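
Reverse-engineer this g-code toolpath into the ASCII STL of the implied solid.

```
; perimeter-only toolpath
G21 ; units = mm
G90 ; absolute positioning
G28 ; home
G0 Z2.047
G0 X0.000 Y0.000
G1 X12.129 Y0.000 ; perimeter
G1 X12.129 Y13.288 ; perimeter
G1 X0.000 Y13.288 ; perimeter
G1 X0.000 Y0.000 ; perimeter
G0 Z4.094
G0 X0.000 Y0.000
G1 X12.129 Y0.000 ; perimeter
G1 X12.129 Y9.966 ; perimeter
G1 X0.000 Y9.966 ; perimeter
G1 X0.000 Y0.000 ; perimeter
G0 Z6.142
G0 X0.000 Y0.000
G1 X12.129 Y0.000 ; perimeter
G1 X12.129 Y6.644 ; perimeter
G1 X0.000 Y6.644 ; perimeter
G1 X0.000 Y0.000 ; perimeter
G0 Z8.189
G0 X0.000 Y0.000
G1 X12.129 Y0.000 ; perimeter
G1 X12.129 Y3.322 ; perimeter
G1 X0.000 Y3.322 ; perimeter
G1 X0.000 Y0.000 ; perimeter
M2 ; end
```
solid part
  facet normal 0.0000 0.0000 -1.0000
    outer loop
      vertex 12.129 16.610 0.000
      vertex 12.129 0.000 0.000
      vertex 0.000 0.000 0.000
    endloop
  endfacet
  facet normal 0.0000 0.0000 -1.0000
    outer loop
      vertex 0.000 16.610 0.000
      vertex 12.129 16.610 0.000
      vertex 0.000 0.000 0.000
    endloop
  endfacet
  facet normal 0.0000 -1.0000 0.0000
    outer loop
      vertex 0.000 0.000 0.000
      vertex 12.129 0.000 0.000
      vertex 12.129 0.000 10.236
    endloop
  endfacet
  facet normal 0.0000 -1.0000 0.0000
    outer loop
      vertex 0.000 0.000 0.000
      vertex 12.129 0.000 10.236
      vertex 0.000 0.000 10.236
    endloop
  endfacet
  facet normal 0.0000 0.5246 0.8513
    outer loop
      vertex 0.000 0.000 10.236
      vertex 12.129 0.000 10.236
      vertex 12.129 16.610 0.000
    endloop
  endfacet
  facet normal 0.0000 0.5246 0.8513
    outer loop
      vertex 0.000 0.000 10.236
      vertex 12.129 16.610 0.000
      vertex 0.000 16.610 0.000
    endloop
  endfacet
  facet normal -1.0000 0.0000 0.0000
    outer loop
      vertex 0.000 0.000 10.236
      vertex 0.000 16.610 0.000
      vertex 0.000 0.000 0.000
    endloop
  endfacet
  facet normal 1.0000 0.0000 0.0000
    outer loop
      vertex 12.129 0.000 0.000
      vertex 12.129 16.610 0.000
      vertex 12.129 0.000 10.236
    endloop
  endfacet
endsolid part

The G0 Z moves step by Δz≈2.047 mm. The G1 loops shrink linearly with z, so the solid tapers from its base footprint up to z≈10.2. Closing with a flat bottom cap and the tapered top and triangulating gives 8 facets — a wedge (ramp): 12.1 × 16.6 mm base, rising to 10.2 mm along the y=0 edge and sloping linearly to z=0 at y=16.6.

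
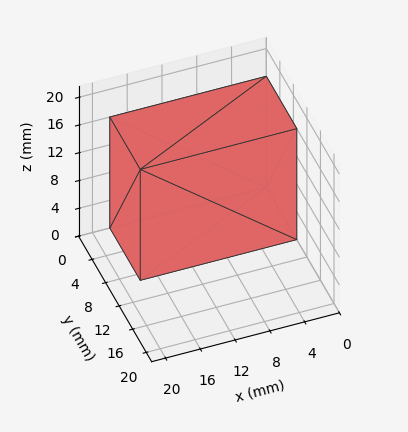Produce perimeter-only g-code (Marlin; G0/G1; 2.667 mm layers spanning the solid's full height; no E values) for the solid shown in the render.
Reading the render: the shape is a rectangular box, roughly 18 × 9 mm footprint and 16 mm tall (dimensions read to the nearest mm from the axis ticks). For the g-code, the solid's height is divided into equal slices at the stated Δz and each level perimeter traced with G1 moves after a G0 lift.

; perimeter-only toolpath
G21 ; units = mm
G90 ; absolute positioning
G28 ; home
; layer 1
G0 Z2.667
G0 X0.000 Y0.000
G1 X18.000 Y0.000
G1 X18.000 Y9.000
G1 X0.000 Y9.000
G1 X0.000 Y0.000
; layer 2
G0 Z5.333
G0 X0.000 Y0.000
G1 X18.000 Y0.000
G1 X18.000 Y9.000
G1 X0.000 Y9.000
G1 X0.000 Y0.000
; layer 3
G0 Z8.000
G0 X0.000 Y0.000
G1 X18.000 Y0.000
G1 X18.000 Y9.000
G1 X0.000 Y9.000
G1 X0.000 Y0.000
; layer 4
G0 Z10.667
G0 X0.000 Y0.000
G1 X18.000 Y0.000
G1 X18.000 Y9.000
G1 X0.000 Y9.000
G1 X0.000 Y0.000
; layer 5
G0 Z13.333
G0 X0.000 Y0.000
G1 X18.000 Y0.000
G1 X18.000 Y9.000
G1 X0.000 Y9.000
G1 X0.000 Y0.000
; layer 6
G0 Z16.000
G0 X0.000 Y0.000
G1 X18.000 Y0.000
G1 X18.000 Y9.000
G1 X0.000 Y9.000
G1 X0.000 Y0.000
M2 ; end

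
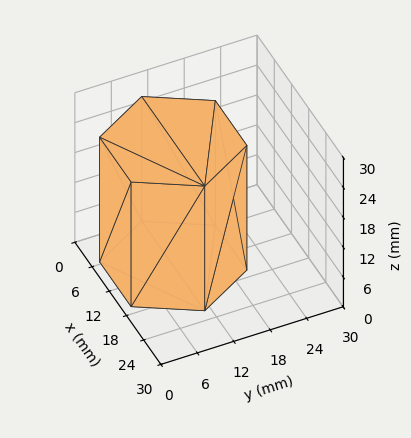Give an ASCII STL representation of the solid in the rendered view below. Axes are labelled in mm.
Reading the render: the shape is a regular 6-sided prism (a cylinder approximated with 6 flat sides), circumscribed radius ≈ 11 mm, height ≈ 25 mm (dimensions read to the nearest mm from the axis ticks). For the STL, each face is triangulated and given an outward normal.

solid part
  facet normal 0.0000 0.0000 -1.0000
    outer loop
      vertex 5.500 20.526 0.000
      vertex 16.500 20.526 0.000
      vertex 22.000 11.000 0.000
    endloop
  endfacet
  facet normal 0.0000 0.0000 -1.0000
    outer loop
      vertex 0.000 11.000 0.000
      vertex 5.500 20.526 0.000
      vertex 22.000 11.000 0.000
    endloop
  endfacet
  facet normal 0.0000 0.0000 -1.0000
    outer loop
      vertex 5.500 1.474 0.000
      vertex 0.000 11.000 0.000
      vertex 22.000 11.000 0.000
    endloop
  endfacet
  facet normal 0.0000 0.0000 -1.0000
    outer loop
      vertex 16.500 1.474 0.000
      vertex 5.500 1.474 0.000
      vertex 22.000 11.000 0.000
    endloop
  endfacet
  facet normal 0.0000 0.0000 1.0000
    outer loop
      vertex 22.000 11.000 25.000
      vertex 16.500 20.526 25.000
      vertex 5.500 20.526 25.000
    endloop
  endfacet
  facet normal 0.0000 0.0000 1.0000
    outer loop
      vertex 22.000 11.000 25.000
      vertex 5.500 20.526 25.000
      vertex 0.000 11.000 25.000
    endloop
  endfacet
  facet normal 0.0000 0.0000 1.0000
    outer loop
      vertex 22.000 11.000 25.000
      vertex 0.000 11.000 25.000
      vertex 5.500 1.474 25.000
    endloop
  endfacet
  facet normal 0.0000 0.0000 1.0000
    outer loop
      vertex 22.000 11.000 25.000
      vertex 5.500 1.474 25.000
      vertex 16.500 1.474 25.000
    endloop
  endfacet
  facet normal 0.8660 0.5000 0.0000
    outer loop
      vertex 22.000 11.000 0.000
      vertex 16.500 20.526 0.000
      vertex 16.500 20.526 25.000
    endloop
  endfacet
  facet normal 0.8660 0.5000 0.0000
    outer loop
      vertex 22.000 11.000 0.000
      vertex 16.500 20.526 25.000
      vertex 22.000 11.000 25.000
    endloop
  endfacet
  facet normal 0.0000 1.0000 0.0000
    outer loop
      vertex 16.500 20.526 0.000
      vertex 5.500 20.526 0.000
      vertex 5.500 20.526 25.000
    endloop
  endfacet
  facet normal 0.0000 1.0000 0.0000
    outer loop
      vertex 16.500 20.526 0.000
      vertex 5.500 20.526 25.000
      vertex 16.500 20.526 25.000
    endloop
  endfacet
  facet normal -0.8660 0.5000 0.0000
    outer loop
      vertex 5.500 20.526 0.000
      vertex 0.000 11.000 0.000
      vertex 0.000 11.000 25.000
    endloop
  endfacet
  facet normal -0.8660 0.5000 0.0000
    outer loop
      vertex 5.500 20.526 0.000
      vertex 0.000 11.000 25.000
      vertex 5.500 20.526 25.000
    endloop
  endfacet
  facet normal -0.8660 -0.5000 0.0000
    outer loop
      vertex 0.000 11.000 0.000
      vertex 5.500 1.474 0.000
      vertex 5.500 1.474 25.000
    endloop
  endfacet
  facet normal -0.8660 -0.5000 0.0000
    outer loop
      vertex 0.000 11.000 0.000
      vertex 5.500 1.474 25.000
      vertex 0.000 11.000 25.000
    endloop
  endfacet
  facet normal 0.0000 -1.0000 0.0000
    outer loop
      vertex 5.500 1.474 0.000
      vertex 16.500 1.474 0.000
      vertex 16.500 1.474 25.000
    endloop
  endfacet
  facet normal 0.0000 -1.0000 0.0000
    outer loop
      vertex 5.500 1.474 0.000
      vertex 16.500 1.474 25.000
      vertex 5.500 1.474 25.000
    endloop
  endfacet
  facet normal 0.8660 -0.5000 0.0000
    outer loop
      vertex 16.500 1.474 0.000
      vertex 22.000 11.000 0.000
      vertex 22.000 11.000 25.000
    endloop
  endfacet
  facet normal 0.8660 -0.5000 0.0000
    outer loop
      vertex 16.500 1.474 0.000
      vertex 22.000 11.000 25.000
      vertex 16.500 1.474 25.000
    endloop
  endfacet
endsolid part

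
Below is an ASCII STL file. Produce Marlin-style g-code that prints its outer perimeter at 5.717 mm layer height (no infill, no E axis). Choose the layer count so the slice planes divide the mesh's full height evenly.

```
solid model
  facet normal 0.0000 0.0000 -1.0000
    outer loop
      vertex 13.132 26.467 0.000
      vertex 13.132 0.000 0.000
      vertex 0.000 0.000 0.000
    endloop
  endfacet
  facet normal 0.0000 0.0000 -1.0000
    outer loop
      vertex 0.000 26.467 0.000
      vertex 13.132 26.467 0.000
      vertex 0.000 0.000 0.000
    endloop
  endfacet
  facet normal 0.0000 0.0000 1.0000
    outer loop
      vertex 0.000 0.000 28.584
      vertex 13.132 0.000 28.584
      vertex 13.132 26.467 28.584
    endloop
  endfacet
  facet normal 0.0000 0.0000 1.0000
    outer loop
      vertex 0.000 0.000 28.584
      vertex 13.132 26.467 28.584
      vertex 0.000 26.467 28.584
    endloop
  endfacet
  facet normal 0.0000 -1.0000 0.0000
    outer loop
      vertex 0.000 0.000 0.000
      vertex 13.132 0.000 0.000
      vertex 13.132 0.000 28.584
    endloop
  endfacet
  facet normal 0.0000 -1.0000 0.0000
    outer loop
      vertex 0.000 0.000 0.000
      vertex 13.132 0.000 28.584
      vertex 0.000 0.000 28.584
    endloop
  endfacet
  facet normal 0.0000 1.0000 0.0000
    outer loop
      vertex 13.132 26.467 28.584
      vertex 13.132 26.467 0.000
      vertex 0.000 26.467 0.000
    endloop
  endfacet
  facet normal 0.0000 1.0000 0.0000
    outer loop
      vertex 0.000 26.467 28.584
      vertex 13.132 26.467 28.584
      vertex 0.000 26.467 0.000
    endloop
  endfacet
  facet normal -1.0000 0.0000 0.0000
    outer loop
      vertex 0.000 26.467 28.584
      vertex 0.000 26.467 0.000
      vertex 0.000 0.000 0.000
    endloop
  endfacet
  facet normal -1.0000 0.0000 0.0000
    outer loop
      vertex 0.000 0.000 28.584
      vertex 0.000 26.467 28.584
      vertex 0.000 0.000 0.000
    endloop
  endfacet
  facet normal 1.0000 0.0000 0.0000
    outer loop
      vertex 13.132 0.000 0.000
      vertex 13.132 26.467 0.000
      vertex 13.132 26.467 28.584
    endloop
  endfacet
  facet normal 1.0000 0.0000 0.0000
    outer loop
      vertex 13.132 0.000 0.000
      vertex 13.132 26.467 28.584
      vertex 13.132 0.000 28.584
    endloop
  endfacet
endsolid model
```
; perimeter-only toolpath
G21 ; units = mm
G90 ; absolute positioning
G28 ; home
; layer 1
G0 Z5.717
G0 X0.000 Y0.000
G1 X13.132 Y0.000
G1 X13.132 Y26.467
G1 X0.000 Y26.467
G1 X0.000 Y0.000
; layer 2
G0 Z11.434
G0 X0.000 Y0.000
G1 X13.132 Y0.000
G1 X13.132 Y26.467
G1 X0.000 Y26.467
G1 X0.000 Y0.000
; layer 3
G0 Z17.150
G0 X0.000 Y0.000
G1 X13.132 Y0.000
G1 X13.132 Y26.467
G1 X0.000 Y26.467
G1 X0.000 Y0.000
; layer 4
G0 Z22.867
G0 X0.000 Y0.000
G1 X13.132 Y0.000
G1 X13.132 Y26.467
G1 X0.000 Y26.467
G1 X0.000 Y0.000
; layer 5
G0 Z28.584
G0 X0.000 Y0.000
G1 X13.132 Y0.000
G1 X13.132 Y26.467
G1 X0.000 Y26.467
G1 X0.000 Y0.000
M2 ; end

The solid is a rectangular box, roughly 13.1 × 26.5 mm footprint and 28.6 mm tall. Slicing at Δz = 5.717 mm — 5 equal slices spanning the solid's height, so layer i sits at z = i·h/5 — gives 5 non-empty perimeters. Each is a 4-segment closed polygon; G0 lifts to the layer z and rapids to the start vertex, then G1 traces the edges.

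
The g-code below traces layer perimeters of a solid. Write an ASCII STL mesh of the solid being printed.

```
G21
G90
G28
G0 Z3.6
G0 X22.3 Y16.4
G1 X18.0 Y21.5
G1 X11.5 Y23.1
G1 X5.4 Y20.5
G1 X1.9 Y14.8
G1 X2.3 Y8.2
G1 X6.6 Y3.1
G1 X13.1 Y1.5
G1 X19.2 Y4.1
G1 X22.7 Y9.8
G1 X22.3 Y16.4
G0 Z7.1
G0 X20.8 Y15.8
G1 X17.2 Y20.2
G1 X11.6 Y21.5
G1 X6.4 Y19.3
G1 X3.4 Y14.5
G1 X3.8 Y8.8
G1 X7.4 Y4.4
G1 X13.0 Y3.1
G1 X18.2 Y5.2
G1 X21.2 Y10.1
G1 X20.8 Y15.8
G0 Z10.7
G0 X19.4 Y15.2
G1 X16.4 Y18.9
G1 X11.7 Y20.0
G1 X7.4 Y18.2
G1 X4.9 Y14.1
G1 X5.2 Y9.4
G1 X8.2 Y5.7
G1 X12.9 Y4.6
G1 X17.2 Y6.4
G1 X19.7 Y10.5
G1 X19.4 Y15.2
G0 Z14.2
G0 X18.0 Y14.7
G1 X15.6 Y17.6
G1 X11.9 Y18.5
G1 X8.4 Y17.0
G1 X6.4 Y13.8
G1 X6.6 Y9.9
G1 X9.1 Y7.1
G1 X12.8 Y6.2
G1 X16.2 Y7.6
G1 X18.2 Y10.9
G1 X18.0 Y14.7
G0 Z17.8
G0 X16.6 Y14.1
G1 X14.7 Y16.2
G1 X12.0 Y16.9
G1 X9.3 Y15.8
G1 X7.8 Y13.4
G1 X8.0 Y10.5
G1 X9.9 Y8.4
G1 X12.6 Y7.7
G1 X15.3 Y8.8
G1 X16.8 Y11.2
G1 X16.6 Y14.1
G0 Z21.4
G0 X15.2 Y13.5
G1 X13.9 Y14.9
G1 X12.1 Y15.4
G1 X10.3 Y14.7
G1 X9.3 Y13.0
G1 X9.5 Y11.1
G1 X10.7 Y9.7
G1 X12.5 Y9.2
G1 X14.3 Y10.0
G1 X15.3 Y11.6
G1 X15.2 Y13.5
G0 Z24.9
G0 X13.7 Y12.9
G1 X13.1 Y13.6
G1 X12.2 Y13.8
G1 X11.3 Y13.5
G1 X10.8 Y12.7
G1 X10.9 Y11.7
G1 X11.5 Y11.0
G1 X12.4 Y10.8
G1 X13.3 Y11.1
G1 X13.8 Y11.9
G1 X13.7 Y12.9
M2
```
solid part
  facet normal 0.0000 0.0000 -1.0000
    outer loop
      vertex 11.4 24.6 0.0
      vertex 18.8 22.8 0.0
      vertex 23.7 17.0 0.0
    endloop
  endfacet
  facet normal 0.0000 0.0000 -1.0000
    outer loop
      vertex 4.4 21.7 0.0
      vertex 11.4 24.6 0.0
      vertex 23.7 17.0 0.0
    endloop
  endfacet
  facet normal 0.0000 0.0000 -1.0000
    outer loop
      vertex 0.4 15.2 0.0
      vertex 4.4 21.7 0.0
      vertex 23.7 17.0 0.0
    endloop
  endfacet
  facet normal 0.0000 0.0000 -1.0000
    outer loop
      vertex 0.9 7.6 0.0
      vertex 0.4 15.2 0.0
      vertex 23.7 17.0 0.0
    endloop
  endfacet
  facet normal 0.0000 0.0000 -1.0000
    outer loop
      vertex 5.8 1.8 0.0
      vertex 0.9 7.6 0.0
      vertex 23.7 17.0 0.0
    endloop
  endfacet
  facet normal 0.0000 0.0000 -1.0000
    outer loop
      vertex 13.2 0.0 0.0
      vertex 5.8 1.8 0.0
      vertex 23.7 17.0 0.0
    endloop
  endfacet
  facet normal 0.0000 0.0000 -1.0000
    outer loop
      vertex 20.2 2.9 0.0
      vertex 13.2 0.0 0.0
      vertex 23.7 17.0 0.0
    endloop
  endfacet
  facet normal 0.0000 0.0000 -1.0000
    outer loop
      vertex 24.2 9.4 0.0
      vertex 20.2 2.9 0.0
      vertex 23.7 17.0 0.0
    endloop
  endfacet
  facet normal 0.7063 0.5967 0.3809
    outer loop
      vertex 23.7 17.0 0.0
      vertex 18.8 22.8 0.0
      vertex 12.3 12.3 28.5
    endloop
  endfacet
  facet normal 0.2185 0.8984 0.3808
    outer loop
      vertex 18.8 22.8 0.0
      vertex 11.4 24.6 0.0
      vertex 12.3 12.3 28.5
    endloop
  endfacet
  facet normal -0.3540 0.8546 0.3800
    outer loop
      vertex 11.4 24.6 0.0
      vertex 4.4 21.7 0.0
      vertex 12.3 12.3 28.5
    endloop
  endfacet
  facet normal -0.7883 0.4851 0.3785
    outer loop
      vertex 4.4 21.7 0.0
      vertex 0.4 15.2 0.0
      vertex 12.3 12.3 28.5
    endloop
  endfacet
  facet normal -0.9233 -0.0607 0.3793
    outer loop
      vertex 0.4 15.2 0.0
      vertex 0.9 7.6 0.0
      vertex 12.3 12.3 28.5
    endloop
  endfacet
  facet normal -0.7063 -0.5967 0.3809
    outer loop
      vertex 0.9 7.6 0.0
      vertex 5.8 1.8 0.0
      vertex 12.3 12.3 28.5
    endloop
  endfacet
  facet normal -0.2185 -0.8984 0.3808
    outer loop
      vertex 5.8 1.8 0.0
      vertex 13.2 0.0 0.0
      vertex 12.3 12.3 28.5
    endloop
  endfacet
  facet normal 0.3540 -0.8546 0.3800
    outer loop
      vertex 13.2 0.0 0.0
      vertex 20.2 2.9 0.0
      vertex 12.3 12.3 28.5
    endloop
  endfacet
  facet normal 0.7883 -0.4851 0.3785
    outer loop
      vertex 20.2 2.9 0.0
      vertex 24.2 9.4 0.0
      vertex 12.3 12.3 28.5
    endloop
  endfacet
  facet normal 0.9233 0.0607 0.3793
    outer loop
      vertex 24.2 9.4 0.0
      vertex 23.7 17.0 0.0
      vertex 12.3 12.3 28.5
    endloop
  endfacet
endsolid part

The G0 Z moves step by Δz≈3.6 mm. The G1 loops shrink linearly with z, so the solid tapers from its base footprint up to z≈28.5. Closing with a flat bottom cap and the tapered top and triangulating gives 18 facets — a regular 10-sided pyramid, base circumscribed radius ≈ 12.3 mm, apex at z ≈ 28.5 mm.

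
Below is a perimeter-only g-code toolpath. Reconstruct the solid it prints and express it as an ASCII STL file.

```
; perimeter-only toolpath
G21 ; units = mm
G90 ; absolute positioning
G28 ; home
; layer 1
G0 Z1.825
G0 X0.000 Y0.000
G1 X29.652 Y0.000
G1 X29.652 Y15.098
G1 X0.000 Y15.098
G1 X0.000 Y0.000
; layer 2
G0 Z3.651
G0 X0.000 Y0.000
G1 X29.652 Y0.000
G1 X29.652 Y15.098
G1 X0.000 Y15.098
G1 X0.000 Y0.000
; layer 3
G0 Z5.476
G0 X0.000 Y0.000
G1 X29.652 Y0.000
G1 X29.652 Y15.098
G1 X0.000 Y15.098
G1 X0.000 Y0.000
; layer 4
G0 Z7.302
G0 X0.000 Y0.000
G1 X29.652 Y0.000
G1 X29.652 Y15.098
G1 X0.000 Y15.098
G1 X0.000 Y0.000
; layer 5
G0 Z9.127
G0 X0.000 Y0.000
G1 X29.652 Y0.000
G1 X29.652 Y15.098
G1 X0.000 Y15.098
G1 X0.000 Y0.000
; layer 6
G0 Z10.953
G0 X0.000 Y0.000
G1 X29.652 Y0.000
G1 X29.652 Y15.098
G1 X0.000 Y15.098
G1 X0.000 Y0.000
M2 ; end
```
solid part
  facet normal 0.0000 0.0000 -1.0000
    outer loop
      vertex 29.652 15.098 0.000
      vertex 29.652 0.000 0.000
      vertex 0.000 0.000 0.000
    endloop
  endfacet
  facet normal 0.0000 0.0000 -1.0000
    outer loop
      vertex 0.000 15.098 0.000
      vertex 29.652 15.098 0.000
      vertex 0.000 0.000 0.000
    endloop
  endfacet
  facet normal 0.0000 0.0000 1.0000
    outer loop
      vertex 0.000 0.000 10.953
      vertex 29.652 0.000 10.953
      vertex 29.652 15.098 10.953
    endloop
  endfacet
  facet normal 0.0000 0.0000 1.0000
    outer loop
      vertex 0.000 0.000 10.953
      vertex 29.652 15.098 10.953
      vertex 0.000 15.098 10.953
    endloop
  endfacet
  facet normal 0.0000 -1.0000 0.0000
    outer loop
      vertex 0.000 0.000 0.000
      vertex 29.652 0.000 0.000
      vertex 29.652 0.000 10.953
    endloop
  endfacet
  facet normal 0.0000 -1.0000 0.0000
    outer loop
      vertex 0.000 0.000 0.000
      vertex 29.652 0.000 10.953
      vertex 0.000 0.000 10.953
    endloop
  endfacet
  facet normal 0.0000 1.0000 0.0000
    outer loop
      vertex 29.652 15.098 10.953
      vertex 29.652 15.098 0.000
      vertex 0.000 15.098 0.000
    endloop
  endfacet
  facet normal 0.0000 1.0000 0.0000
    outer loop
      vertex 0.000 15.098 10.953
      vertex 29.652 15.098 10.953
      vertex 0.000 15.098 0.000
    endloop
  endfacet
  facet normal -1.0000 0.0000 0.0000
    outer loop
      vertex 0.000 15.098 10.953
      vertex 0.000 15.098 0.000
      vertex 0.000 0.000 0.000
    endloop
  endfacet
  facet normal -1.0000 0.0000 0.0000
    outer loop
      vertex 0.000 0.000 10.953
      vertex 0.000 15.098 10.953
      vertex 0.000 0.000 0.000
    endloop
  endfacet
  facet normal 1.0000 0.0000 0.0000
    outer loop
      vertex 29.652 0.000 0.000
      vertex 29.652 15.098 0.000
      vertex 29.652 15.098 10.953
    endloop
  endfacet
  facet normal 1.0000 0.0000 0.0000
    outer loop
      vertex 29.652 0.000 0.000
      vertex 29.652 15.098 10.953
      vertex 29.652 0.000 10.953
    endloop
  endfacet
endsolid part

The G0 Z moves step by Δz≈1.825 mm. Every layer's G1 loop is the same polygon, so the solid is a straight extrusion of it from z=0 to z≈11. Closing with flat bottom and top caps and triangulating gives 12 facets — a rectangular box, roughly 29.7 × 15.1 mm footprint and 11 mm tall.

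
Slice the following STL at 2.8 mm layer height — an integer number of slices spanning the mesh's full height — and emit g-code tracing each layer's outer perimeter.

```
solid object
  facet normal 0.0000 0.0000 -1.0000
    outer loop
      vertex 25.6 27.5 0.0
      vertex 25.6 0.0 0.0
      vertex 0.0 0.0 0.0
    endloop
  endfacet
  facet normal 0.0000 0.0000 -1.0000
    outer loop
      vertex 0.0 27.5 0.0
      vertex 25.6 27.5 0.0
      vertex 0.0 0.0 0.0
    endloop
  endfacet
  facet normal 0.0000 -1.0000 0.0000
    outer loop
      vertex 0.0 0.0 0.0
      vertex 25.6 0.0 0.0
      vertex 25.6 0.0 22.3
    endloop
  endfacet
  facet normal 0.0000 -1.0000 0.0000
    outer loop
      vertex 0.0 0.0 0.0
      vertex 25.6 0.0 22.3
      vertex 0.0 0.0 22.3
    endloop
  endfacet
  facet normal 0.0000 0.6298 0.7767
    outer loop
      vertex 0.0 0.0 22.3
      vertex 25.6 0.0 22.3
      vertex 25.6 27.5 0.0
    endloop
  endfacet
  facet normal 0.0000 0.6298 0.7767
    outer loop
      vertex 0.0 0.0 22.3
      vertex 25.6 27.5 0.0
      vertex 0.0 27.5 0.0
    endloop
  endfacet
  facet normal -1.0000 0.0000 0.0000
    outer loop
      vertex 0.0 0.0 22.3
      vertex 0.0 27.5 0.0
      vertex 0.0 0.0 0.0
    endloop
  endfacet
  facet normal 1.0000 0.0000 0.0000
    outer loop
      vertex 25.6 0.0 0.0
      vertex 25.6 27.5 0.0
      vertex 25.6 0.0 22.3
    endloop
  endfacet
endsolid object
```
; perimeter-only toolpath
G21 ; units = mm
G90 ; absolute positioning
G28 ; home
; layer 1
G0 Z2.8
G0 X0.0 Y0.0
G1 X25.6 Y0.0
G1 X25.6 Y24.1
G1 X0.0 Y24.1
G1 X0.0 Y0.0
; layer 2
G0 Z5.6
G0 X0.0 Y0.0
G1 X25.6 Y0.0
G1 X25.6 Y20.6
G1 X0.0 Y20.6
G1 X0.0 Y0.0
; layer 3
G0 Z8.4
G0 X0.0 Y0.0
G1 X25.6 Y0.0
G1 X25.6 Y17.2
G1 X0.0 Y17.2
G1 X0.0 Y0.0
; layer 4
G0 Z11.2
G0 X0.0 Y0.0
G1 X25.6 Y0.0
G1 X25.6 Y13.8
G1 X0.0 Y13.8
G1 X0.0 Y0.0
; layer 5
G0 Z13.9
G0 X0.0 Y0.0
G1 X25.6 Y0.0
G1 X25.6 Y10.3
G1 X0.0 Y10.3
G1 X0.0 Y0.0
; layer 6
G0 Z16.7
G0 X0.0 Y0.0
G1 X25.6 Y0.0
G1 X25.6 Y6.9
G1 X0.0 Y6.9
G1 X0.0 Y0.0
; layer 7
G0 Z19.5
G0 X0.0 Y0.0
G1 X25.6 Y0.0
G1 X25.6 Y3.4
G1 X0.0 Y3.4
G1 X0.0 Y0.0
M2 ; end

The solid is a wedge (ramp): 25.6 × 27.5 mm base, rising to 22.3 mm along the y=0 edge and sloping linearly to z=0 at y=27.5. Slicing at Δz = 2.8 mm — 8 equal slices spanning the solid's height, so layer i sits at z = i·h/8 — gives 7 non-empty perimeters. Each is a 4-segment closed polygon; G0 lifts to the layer z and rapids to the start vertex, then G1 traces the edges. The cross-section shrinks linearly with z (the slice at the apex is degenerate and omitted).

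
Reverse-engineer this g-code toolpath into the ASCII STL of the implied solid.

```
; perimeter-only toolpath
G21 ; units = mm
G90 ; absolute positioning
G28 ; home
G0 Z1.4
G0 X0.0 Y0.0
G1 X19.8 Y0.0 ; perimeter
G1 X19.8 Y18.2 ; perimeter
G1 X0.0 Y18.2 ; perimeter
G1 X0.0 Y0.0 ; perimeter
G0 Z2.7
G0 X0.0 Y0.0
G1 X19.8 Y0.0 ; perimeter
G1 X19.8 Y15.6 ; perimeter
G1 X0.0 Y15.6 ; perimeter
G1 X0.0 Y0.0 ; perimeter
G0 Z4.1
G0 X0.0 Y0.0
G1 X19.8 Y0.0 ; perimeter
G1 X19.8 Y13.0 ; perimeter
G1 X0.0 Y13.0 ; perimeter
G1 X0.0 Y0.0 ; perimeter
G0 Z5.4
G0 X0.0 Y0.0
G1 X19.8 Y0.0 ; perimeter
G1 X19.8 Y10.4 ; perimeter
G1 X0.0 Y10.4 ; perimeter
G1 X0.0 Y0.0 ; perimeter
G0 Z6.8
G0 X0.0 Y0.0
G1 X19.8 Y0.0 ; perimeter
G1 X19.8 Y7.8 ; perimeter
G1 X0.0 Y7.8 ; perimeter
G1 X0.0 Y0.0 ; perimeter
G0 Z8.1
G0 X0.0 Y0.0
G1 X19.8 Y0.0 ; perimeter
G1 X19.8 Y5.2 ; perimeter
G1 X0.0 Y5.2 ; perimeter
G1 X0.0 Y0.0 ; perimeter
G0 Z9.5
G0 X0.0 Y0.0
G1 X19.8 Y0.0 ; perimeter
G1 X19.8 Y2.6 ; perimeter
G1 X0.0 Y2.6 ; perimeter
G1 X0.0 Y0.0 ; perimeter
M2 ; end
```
solid part
  facet normal 0.0000 0.0000 -1.0000
    outer loop
      vertex 19.8 20.8 0.0
      vertex 19.8 0.0 0.0
      vertex 0.0 0.0 0.0
    endloop
  endfacet
  facet normal 0.0000 0.0000 -1.0000
    outer loop
      vertex 0.0 20.8 0.0
      vertex 19.8 20.8 0.0
      vertex 0.0 0.0 0.0
    endloop
  endfacet
  facet normal 0.0000 -1.0000 0.0000
    outer loop
      vertex 0.0 0.0 0.0
      vertex 19.8 0.0 0.0
      vertex 19.8 0.0 10.8
    endloop
  endfacet
  facet normal 0.0000 -1.0000 0.0000
    outer loop
      vertex 0.0 0.0 0.0
      vertex 19.8 0.0 10.8
      vertex 0.0 0.0 10.8
    endloop
  endfacet
  facet normal 0.0000 0.4608 0.8875
    outer loop
      vertex 0.0 0.0 10.8
      vertex 19.8 0.0 10.8
      vertex 19.8 20.8 0.0
    endloop
  endfacet
  facet normal 0.0000 0.4608 0.8875
    outer loop
      vertex 0.0 0.0 10.8
      vertex 19.8 20.8 0.0
      vertex 0.0 20.8 0.0
    endloop
  endfacet
  facet normal -1.0000 0.0000 0.0000
    outer loop
      vertex 0.0 0.0 10.8
      vertex 0.0 20.8 0.0
      vertex 0.0 0.0 0.0
    endloop
  endfacet
  facet normal 1.0000 0.0000 0.0000
    outer loop
      vertex 19.8 0.0 0.0
      vertex 19.8 20.8 0.0
      vertex 19.8 0.0 10.8
    endloop
  endfacet
endsolid part

The G0 Z moves step by Δz≈1.4 mm. The G1 loops shrink linearly with z, so the solid tapers from its base footprint up to z≈10.8. Closing with a flat bottom cap and the tapered top and triangulating gives 8 facets — a wedge (ramp): 19.8 × 20.8 mm base, rising to 10.8 mm along the y=0 edge and sloping linearly to z=0 at y=20.8.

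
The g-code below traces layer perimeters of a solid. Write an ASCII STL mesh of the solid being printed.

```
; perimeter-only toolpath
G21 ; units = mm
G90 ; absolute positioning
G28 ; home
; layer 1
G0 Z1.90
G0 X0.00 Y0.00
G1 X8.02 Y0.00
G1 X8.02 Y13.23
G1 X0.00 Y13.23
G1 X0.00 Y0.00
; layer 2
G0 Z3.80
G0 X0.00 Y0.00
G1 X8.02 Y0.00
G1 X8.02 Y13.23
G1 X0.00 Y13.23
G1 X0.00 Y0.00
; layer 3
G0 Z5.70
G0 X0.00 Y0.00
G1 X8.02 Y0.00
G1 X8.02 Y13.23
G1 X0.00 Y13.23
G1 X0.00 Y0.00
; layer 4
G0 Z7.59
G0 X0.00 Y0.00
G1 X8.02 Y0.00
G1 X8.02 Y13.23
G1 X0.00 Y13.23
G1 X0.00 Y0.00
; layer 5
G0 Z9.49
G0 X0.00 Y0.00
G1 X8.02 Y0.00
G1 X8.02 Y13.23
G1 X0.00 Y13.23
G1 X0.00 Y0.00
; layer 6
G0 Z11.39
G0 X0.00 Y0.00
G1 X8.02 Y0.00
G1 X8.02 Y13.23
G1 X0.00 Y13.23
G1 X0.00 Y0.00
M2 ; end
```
solid part
  facet normal 0.0000 0.0000 -1.0000
    outer loop
      vertex 8.02 13.23 0.00
      vertex 8.02 0.00 0.00
      vertex 0.00 0.00 0.00
    endloop
  endfacet
  facet normal 0.0000 0.0000 -1.0000
    outer loop
      vertex 0.00 13.23 0.00
      vertex 8.02 13.23 0.00
      vertex 0.00 0.00 0.00
    endloop
  endfacet
  facet normal 0.0000 0.0000 1.0000
    outer loop
      vertex 0.00 0.00 11.39
      vertex 8.02 0.00 11.39
      vertex 8.02 13.23 11.39
    endloop
  endfacet
  facet normal 0.0000 0.0000 1.0000
    outer loop
      vertex 0.00 0.00 11.39
      vertex 8.02 13.23 11.39
      vertex 0.00 13.23 11.39
    endloop
  endfacet
  facet normal 0.0000 -1.0000 0.0000
    outer loop
      vertex 0.00 0.00 0.00
      vertex 8.02 0.00 0.00
      vertex 8.02 0.00 11.39
    endloop
  endfacet
  facet normal 0.0000 -1.0000 0.0000
    outer loop
      vertex 0.00 0.00 0.00
      vertex 8.02 0.00 11.39
      vertex 0.00 0.00 11.39
    endloop
  endfacet
  facet normal 0.0000 1.0000 0.0000
    outer loop
      vertex 8.02 13.23 11.39
      vertex 8.02 13.23 0.00
      vertex 0.00 13.23 0.00
    endloop
  endfacet
  facet normal 0.0000 1.0000 0.0000
    outer loop
      vertex 0.00 13.23 11.39
      vertex 8.02 13.23 11.39
      vertex 0.00 13.23 0.00
    endloop
  endfacet
  facet normal -1.0000 0.0000 0.0000
    outer loop
      vertex 0.00 13.23 11.39
      vertex 0.00 13.23 0.00
      vertex 0.00 0.00 0.00
    endloop
  endfacet
  facet normal -1.0000 0.0000 0.0000
    outer loop
      vertex 0.00 0.00 11.39
      vertex 0.00 13.23 11.39
      vertex 0.00 0.00 0.00
    endloop
  endfacet
  facet normal 1.0000 0.0000 0.0000
    outer loop
      vertex 8.02 0.00 0.00
      vertex 8.02 13.23 0.00
      vertex 8.02 13.23 11.39
    endloop
  endfacet
  facet normal 1.0000 0.0000 0.0000
    outer loop
      vertex 8.02 0.00 0.00
      vertex 8.02 13.23 11.39
      vertex 8.02 0.00 11.39
    endloop
  endfacet
endsolid part

The G0 Z moves step by Δz≈1.90 mm. Every layer's G1 loop is the same polygon, so the solid is a straight extrusion of it from z=0 to z≈11.4. Closing with flat bottom and top caps and triangulating gives 12 facets — a rectangular box, roughly 8.02 × 13.2 mm footprint and 11.4 mm tall.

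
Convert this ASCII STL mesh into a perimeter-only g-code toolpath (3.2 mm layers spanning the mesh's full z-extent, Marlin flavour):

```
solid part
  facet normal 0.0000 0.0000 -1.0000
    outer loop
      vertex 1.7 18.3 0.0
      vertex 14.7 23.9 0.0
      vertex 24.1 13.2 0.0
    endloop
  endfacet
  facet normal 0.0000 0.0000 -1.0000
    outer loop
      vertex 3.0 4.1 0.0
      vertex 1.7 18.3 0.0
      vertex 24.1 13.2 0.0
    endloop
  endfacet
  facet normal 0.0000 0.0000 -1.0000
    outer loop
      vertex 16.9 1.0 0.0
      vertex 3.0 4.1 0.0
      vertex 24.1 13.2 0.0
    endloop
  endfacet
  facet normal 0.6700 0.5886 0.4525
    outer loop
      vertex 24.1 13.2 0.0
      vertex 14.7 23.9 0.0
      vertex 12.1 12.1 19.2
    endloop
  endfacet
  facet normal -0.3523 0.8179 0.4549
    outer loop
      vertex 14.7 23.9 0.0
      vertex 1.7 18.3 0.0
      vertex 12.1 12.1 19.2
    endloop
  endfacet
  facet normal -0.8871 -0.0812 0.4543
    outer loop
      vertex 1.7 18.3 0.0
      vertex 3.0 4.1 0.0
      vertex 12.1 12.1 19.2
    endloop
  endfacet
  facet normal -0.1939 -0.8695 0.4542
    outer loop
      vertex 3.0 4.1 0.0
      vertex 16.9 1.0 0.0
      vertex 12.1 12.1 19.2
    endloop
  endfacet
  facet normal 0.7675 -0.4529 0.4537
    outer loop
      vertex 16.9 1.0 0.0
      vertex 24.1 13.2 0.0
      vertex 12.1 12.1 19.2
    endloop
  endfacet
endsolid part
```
; perimeter-only toolpath
G21 ; units = mm
G90 ; absolute positioning
G28 ; home
; layer 1
G0 Z3.2
G0 X22.1 Y13.0
G1 X14.3 Y21.9
G1 X3.4 Y17.3
G1 X4.5 Y5.4
G1 X16.1 Y2.8
G1 X22.1 Y13.0
; layer 2
G0 Z6.4
G0 X20.1 Y12.8
G1 X13.8 Y20.0
G1 X5.2 Y16.2
G1 X6.0 Y6.8
G1 X15.3 Y4.7
G1 X20.1 Y12.8
; layer 3
G0 Z9.6
G0 X18.1 Y12.6
G1 X13.4 Y18.0
G1 X6.9 Y15.2
G1 X7.5 Y8.1
G1 X14.5 Y6.5
G1 X18.1 Y12.6
; layer 4
G0 Z12.8
G0 X16.1 Y12.5
G1 X13.0 Y16.0
G1 X8.6 Y14.2
G1 X9.1 Y9.4
G1 X13.7 Y8.4
G1 X16.1 Y12.5
; layer 5
G0 Z16.0
G0 X14.1 Y12.3
G1 X12.5 Y14.1
G1 X10.4 Y13.1
G1 X10.6 Y10.8
G1 X12.9 Y10.2
G1 X14.1 Y12.3
M2 ; end

The solid is a regular 5-sided pyramid, base circumscribed radius ≈ 12.1 mm, apex at z ≈ 19.2 mm. Slicing at Δz = 3.2 mm — 6 equal slices spanning the solid's height, so layer i sits at z = i·h/6 — gives 5 non-empty perimeters. Each is a 5-segment closed polygon; G0 lifts to the layer z and rapids to the start vertex, then G1 traces the edges. The cross-section shrinks linearly with z (the slice at the apex is degenerate and omitted).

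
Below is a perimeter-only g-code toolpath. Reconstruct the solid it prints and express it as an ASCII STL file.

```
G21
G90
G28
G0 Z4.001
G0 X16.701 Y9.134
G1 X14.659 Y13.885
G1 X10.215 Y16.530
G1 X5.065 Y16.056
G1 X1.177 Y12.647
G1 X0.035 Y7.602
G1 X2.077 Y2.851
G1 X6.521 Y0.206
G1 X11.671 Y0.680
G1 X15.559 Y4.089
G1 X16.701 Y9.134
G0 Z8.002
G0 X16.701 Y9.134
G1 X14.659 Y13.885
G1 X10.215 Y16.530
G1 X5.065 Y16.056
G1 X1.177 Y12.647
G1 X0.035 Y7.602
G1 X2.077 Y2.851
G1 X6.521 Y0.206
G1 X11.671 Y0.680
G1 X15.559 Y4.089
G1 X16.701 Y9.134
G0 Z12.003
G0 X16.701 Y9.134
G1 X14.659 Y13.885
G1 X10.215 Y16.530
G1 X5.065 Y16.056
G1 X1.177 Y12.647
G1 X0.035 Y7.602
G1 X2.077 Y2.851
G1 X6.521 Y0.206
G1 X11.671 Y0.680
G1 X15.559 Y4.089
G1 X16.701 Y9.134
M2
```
solid part
  facet normal 0.0000 0.0000 -1.0000
    outer loop
      vertex 10.215 16.530 0.000
      vertex 14.659 13.885 0.000
      vertex 16.701 9.134 0.000
    endloop
  endfacet
  facet normal 0.0000 0.0000 -1.0000
    outer loop
      vertex 5.065 16.056 0.000
      vertex 10.215 16.530 0.000
      vertex 16.701 9.134 0.000
    endloop
  endfacet
  facet normal 0.0000 0.0000 -1.0000
    outer loop
      vertex 1.177 12.647 0.000
      vertex 5.065 16.056 0.000
      vertex 16.701 9.134 0.000
    endloop
  endfacet
  facet normal 0.0000 0.0000 -1.0000
    outer loop
      vertex 0.035 7.602 0.000
      vertex 1.177 12.647 0.000
      vertex 16.701 9.134 0.000
    endloop
  endfacet
  facet normal 0.0000 0.0000 -1.0000
    outer loop
      vertex 2.077 2.851 0.000
      vertex 0.035 7.602 0.000
      vertex 16.701 9.134 0.000
    endloop
  endfacet
  facet normal 0.0000 0.0000 -1.0000
    outer loop
      vertex 6.521 0.206 0.000
      vertex 2.077 2.851 0.000
      vertex 16.701 9.134 0.000
    endloop
  endfacet
  facet normal 0.0000 0.0000 -1.0000
    outer loop
      vertex 11.671 0.680 0.000
      vertex 6.521 0.206 0.000
      vertex 16.701 9.134 0.000
    endloop
  endfacet
  facet normal 0.0000 0.0000 -1.0000
    outer loop
      vertex 15.559 4.089 0.000
      vertex 11.671 0.680 0.000
      vertex 16.701 9.134 0.000
    endloop
  endfacet
  facet normal 0.0000 0.0000 1.0000
    outer loop
      vertex 16.701 9.134 12.003
      vertex 14.659 13.885 12.003
      vertex 10.215 16.530 12.003
    endloop
  endfacet
  facet normal 0.0000 0.0000 1.0000
    outer loop
      vertex 16.701 9.134 12.003
      vertex 10.215 16.530 12.003
      vertex 5.065 16.056 12.003
    endloop
  endfacet
  facet normal 0.0000 0.0000 1.0000
    outer loop
      vertex 16.701 9.134 12.003
      vertex 5.065 16.056 12.003
      vertex 1.177 12.647 12.003
    endloop
  endfacet
  facet normal 0.0000 0.0000 1.0000
    outer loop
      vertex 16.701 9.134 12.003
      vertex 1.177 12.647 12.003
      vertex 0.035 7.602 12.003
    endloop
  endfacet
  facet normal 0.0000 0.0000 1.0000
    outer loop
      vertex 16.701 9.134 12.003
      vertex 0.035 7.602 12.003
      vertex 2.077 2.851 12.003
    endloop
  endfacet
  facet normal 0.0000 0.0000 1.0000
    outer loop
      vertex 16.701 9.134 12.003
      vertex 2.077 2.851 12.003
      vertex 6.521 0.206 12.003
    endloop
  endfacet
  facet normal 0.0000 0.0000 1.0000
    outer loop
      vertex 16.701 9.134 12.003
      vertex 6.521 0.206 12.003
      vertex 11.671 0.680 12.003
    endloop
  endfacet
  facet normal 0.0000 0.0000 1.0000
    outer loop
      vertex 16.701 9.134 12.003
      vertex 11.671 0.680 12.003
      vertex 15.559 4.089 12.003
    endloop
  endfacet
  facet normal 0.9187 0.3949 0.0000
    outer loop
      vertex 16.701 9.134 0.000
      vertex 14.659 13.885 0.000
      vertex 14.659 13.885 12.003
    endloop
  endfacet
  facet normal 0.9187 0.3949 0.0000
    outer loop
      vertex 16.701 9.134 0.000
      vertex 14.659 13.885 12.003
      vertex 16.701 9.134 12.003
    endloop
  endfacet
  facet normal 0.5114 0.8593 0.0000
    outer loop
      vertex 14.659 13.885 0.000
      vertex 10.215 16.530 0.000
      vertex 10.215 16.530 12.003
    endloop
  endfacet
  facet normal 0.5114 0.8593 0.0000
    outer loop
      vertex 14.659 13.885 0.000
      vertex 10.215 16.530 12.003
      vertex 14.659 13.885 12.003
    endloop
  endfacet
  facet normal -0.0917 0.9958 0.0000
    outer loop
      vertex 10.215 16.530 0.000
      vertex 5.065 16.056 0.000
      vertex 5.065 16.056 12.003
    endloop
  endfacet
  facet normal -0.0917 0.9958 0.0000
    outer loop
      vertex 10.215 16.530 0.000
      vertex 5.065 16.056 12.003
      vertex 10.215 16.530 12.003
    endloop
  endfacet
  facet normal -0.6593 0.7519 0.0000
    outer loop
      vertex 5.065 16.056 0.000
      vertex 1.177 12.647 0.000
      vertex 1.177 12.647 12.003
    endloop
  endfacet
  facet normal -0.6593 0.7519 0.0000
    outer loop
      vertex 5.065 16.056 0.000
      vertex 1.177 12.647 12.003
      vertex 5.065 16.056 12.003
    endloop
  endfacet
  facet normal -0.9753 0.2208 0.0000
    outer loop
      vertex 1.177 12.647 0.000
      vertex 0.035 7.602 0.000
      vertex 0.035 7.602 12.003
    endloop
  endfacet
  facet normal -0.9753 0.2208 0.0000
    outer loop
      vertex 1.177 12.647 0.000
      vertex 0.035 7.602 12.003
      vertex 1.177 12.647 12.003
    endloop
  endfacet
  facet normal -0.9187 -0.3949 0.0000
    outer loop
      vertex 0.035 7.602 0.000
      vertex 2.077 2.851 0.000
      vertex 2.077 2.851 12.003
    endloop
  endfacet
  facet normal -0.9187 -0.3949 0.0000
    outer loop
      vertex 0.035 7.602 0.000
      vertex 2.077 2.851 12.003
      vertex 0.035 7.602 12.003
    endloop
  endfacet
  facet normal -0.5114 -0.8593 0.0000
    outer loop
      vertex 2.077 2.851 0.000
      vertex 6.521 0.206 0.000
      vertex 6.521 0.206 12.003
    endloop
  endfacet
  facet normal -0.5114 -0.8593 0.0000
    outer loop
      vertex 2.077 2.851 0.000
      vertex 6.521 0.206 12.003
      vertex 2.077 2.851 12.003
    endloop
  endfacet
  facet normal 0.0917 -0.9958 0.0000
    outer loop
      vertex 6.521 0.206 0.000
      vertex 11.671 0.680 0.000
      vertex 11.671 0.680 12.003
    endloop
  endfacet
  facet normal 0.0917 -0.9958 0.0000
    outer loop
      vertex 6.521 0.206 0.000
      vertex 11.671 0.680 12.003
      vertex 6.521 0.206 12.003
    endloop
  endfacet
  facet normal 0.6593 -0.7519 0.0000
    outer loop
      vertex 11.671 0.680 0.000
      vertex 15.559 4.089 0.000
      vertex 15.559 4.089 12.003
    endloop
  endfacet
  facet normal 0.6593 -0.7519 0.0000
    outer loop
      vertex 11.671 0.680 0.000
      vertex 15.559 4.089 12.003
      vertex 11.671 0.680 12.003
    endloop
  endfacet
  facet normal 0.9753 -0.2208 0.0000
    outer loop
      vertex 15.559 4.089 0.000
      vertex 16.701 9.134 0.000
      vertex 16.701 9.134 12.003
    endloop
  endfacet
  facet normal 0.9753 -0.2208 0.0000
    outer loop
      vertex 15.559 4.089 0.000
      vertex 16.701 9.134 12.003
      vertex 15.559 4.089 12.003
    endloop
  endfacet
endsolid part

The G0 Z moves step by Δz≈4.001 mm. Every layer's G1 loop is the same polygon, so the solid is a straight extrusion of it from z=0 to z≈12. Closing with flat bottom and top caps and triangulating gives 36 facets — a regular 10-sided prism (a cylinder approximated with 10 flat sides), circumscribed radius ≈ 8.37 mm, height ≈ 12 mm.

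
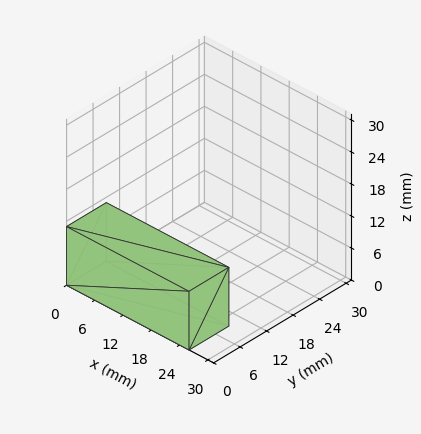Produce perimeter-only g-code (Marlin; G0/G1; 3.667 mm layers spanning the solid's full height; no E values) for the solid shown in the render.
Reading the render: the shape is a rectangular box, roughly 26 × 9 mm footprint and 11 mm tall (dimensions read to the nearest mm from the axis ticks). For the g-code, the solid's height is divided into equal slices at the stated Δz and each level perimeter traced with G1 moves after a G0 lift.

; perimeter-only toolpath
G21 ; units = mm
G90 ; absolute positioning
G28 ; home
; layer 1
G0 Z3.667
G0 X0.000 Y0.000
G1 X26.000 Y0.000
G1 X26.000 Y9.000
G1 X0.000 Y9.000
G1 X0.000 Y0.000
; layer 2
G0 Z7.333
G0 X0.000 Y0.000
G1 X26.000 Y0.000
G1 X26.000 Y9.000
G1 X0.000 Y9.000
G1 X0.000 Y0.000
; layer 3
G0 Z11.000
G0 X0.000 Y0.000
G1 X26.000 Y0.000
G1 X26.000 Y9.000
G1 X0.000 Y9.000
G1 X0.000 Y0.000
M2 ; end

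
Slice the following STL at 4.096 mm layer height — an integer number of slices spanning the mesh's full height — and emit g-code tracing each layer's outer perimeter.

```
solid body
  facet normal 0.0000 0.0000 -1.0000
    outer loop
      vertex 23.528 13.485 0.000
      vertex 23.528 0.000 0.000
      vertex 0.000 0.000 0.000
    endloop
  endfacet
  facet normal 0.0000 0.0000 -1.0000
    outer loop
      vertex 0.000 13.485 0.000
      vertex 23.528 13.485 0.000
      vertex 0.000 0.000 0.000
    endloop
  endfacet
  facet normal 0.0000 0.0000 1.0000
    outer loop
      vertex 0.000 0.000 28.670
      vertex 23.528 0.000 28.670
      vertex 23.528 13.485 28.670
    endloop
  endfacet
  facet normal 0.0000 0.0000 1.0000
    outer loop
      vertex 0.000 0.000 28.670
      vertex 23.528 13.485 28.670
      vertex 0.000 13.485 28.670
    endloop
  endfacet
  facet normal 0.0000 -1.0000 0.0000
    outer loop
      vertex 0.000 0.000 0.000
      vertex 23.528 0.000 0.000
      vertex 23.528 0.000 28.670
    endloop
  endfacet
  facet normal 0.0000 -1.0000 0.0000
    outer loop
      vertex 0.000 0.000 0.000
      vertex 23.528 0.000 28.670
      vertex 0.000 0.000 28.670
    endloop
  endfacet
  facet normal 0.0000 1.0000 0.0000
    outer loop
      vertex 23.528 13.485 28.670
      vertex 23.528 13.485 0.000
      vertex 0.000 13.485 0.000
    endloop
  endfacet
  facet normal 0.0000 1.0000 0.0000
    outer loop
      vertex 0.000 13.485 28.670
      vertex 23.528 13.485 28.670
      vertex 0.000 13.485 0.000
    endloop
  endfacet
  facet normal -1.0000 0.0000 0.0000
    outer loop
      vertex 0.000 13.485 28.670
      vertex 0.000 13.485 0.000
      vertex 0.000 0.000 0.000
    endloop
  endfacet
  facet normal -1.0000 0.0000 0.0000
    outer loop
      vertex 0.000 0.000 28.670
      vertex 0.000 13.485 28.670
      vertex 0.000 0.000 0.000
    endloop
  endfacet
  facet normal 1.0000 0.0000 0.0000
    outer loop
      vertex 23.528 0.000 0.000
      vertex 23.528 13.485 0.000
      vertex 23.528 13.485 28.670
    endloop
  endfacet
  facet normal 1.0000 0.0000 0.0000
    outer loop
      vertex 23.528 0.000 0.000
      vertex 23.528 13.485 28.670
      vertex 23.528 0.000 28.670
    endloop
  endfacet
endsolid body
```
; perimeter-only toolpath
G21 ; units = mm
G90 ; absolute positioning
G28 ; home
; layer 1
G0 Z4.096
G0 X0.000 Y0.000
G1 X23.528 Y0.000
G1 X23.528 Y13.485
G1 X0.000 Y13.485
G1 X0.000 Y0.000
; layer 2
G0 Z8.191
G0 X0.000 Y0.000
G1 X23.528 Y0.000
G1 X23.528 Y13.485
G1 X0.000 Y13.485
G1 X0.000 Y0.000
; layer 3
G0 Z12.287
G0 X0.000 Y0.000
G1 X23.528 Y0.000
G1 X23.528 Y13.485
G1 X0.000 Y13.485
G1 X0.000 Y0.000
; layer 4
G0 Z16.383
G0 X0.000 Y0.000
G1 X23.528 Y0.000
G1 X23.528 Y13.485
G1 X0.000 Y13.485
G1 X0.000 Y0.000
; layer 5
G0 Z20.479
G0 X0.000 Y0.000
G1 X23.528 Y0.000
G1 X23.528 Y13.485
G1 X0.000 Y13.485
G1 X0.000 Y0.000
; layer 6
G0 Z24.574
G0 X0.000 Y0.000
G1 X23.528 Y0.000
G1 X23.528 Y13.485
G1 X0.000 Y13.485
G1 X0.000 Y0.000
; layer 7
G0 Z28.670
G0 X0.000 Y0.000
G1 X23.528 Y0.000
G1 X23.528 Y13.485
G1 X0.000 Y13.485
G1 X0.000 Y0.000
M2 ; end

The solid is a rectangular box, roughly 23.5 × 13.5 mm footprint and 28.7 mm tall. Slicing at Δz = 4.096 mm — 7 equal slices spanning the solid's height, so layer i sits at z = i·h/7 — gives 7 non-empty perimeters. Each is a 4-segment closed polygon; G0 lifts to the layer z and rapids to the start vertex, then G1 traces the edges.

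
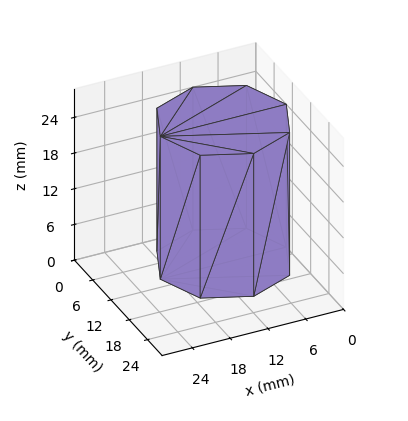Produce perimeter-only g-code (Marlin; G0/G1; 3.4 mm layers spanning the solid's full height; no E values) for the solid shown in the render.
Reading the render: the shape is a regular 8-sided prism (a cylinder approximated with 8 flat sides), circumscribed radius ≈ 10 mm, height ≈ 24 mm (dimensions read to the nearest mm from the axis ticks). For the g-code, the solid's height is divided into equal slices at the stated Δz and each level perimeter traced with G1 moves after a G0 lift.

; perimeter-only toolpath
G21 ; units = mm
G90 ; absolute positioning
G28 ; home
; layer 1
G0 Z3.4
G0 X20.0 Y10.0
G1 X17.1 Y17.1
G1 X10.0 Y20.0
G1 X2.9 Y17.1
G1 X0.0 Y10.0
G1 X2.9 Y2.9
G1 X10.0 Y0.0
G1 X17.1 Y2.9
G1 X20.0 Y10.0
; layer 2
G0 Z6.9
G0 X20.0 Y10.0
G1 X17.1 Y17.1
G1 X10.0 Y20.0
G1 X2.9 Y17.1
G1 X0.0 Y10.0
G1 X2.9 Y2.9
G1 X10.0 Y0.0
G1 X17.1 Y2.9
G1 X20.0 Y10.0
; layer 3
G0 Z10.3
G0 X20.0 Y10.0
G1 X17.1 Y17.1
G1 X10.0 Y20.0
G1 X2.9 Y17.1
G1 X0.0 Y10.0
G1 X2.9 Y2.9
G1 X10.0 Y0.0
G1 X17.1 Y2.9
G1 X20.0 Y10.0
; layer 4
G0 Z13.7
G0 X20.0 Y10.0
G1 X17.1 Y17.1
G1 X10.0 Y20.0
G1 X2.9 Y17.1
G1 X0.0 Y10.0
G1 X2.9 Y2.9
G1 X10.0 Y0.0
G1 X17.1 Y2.9
G1 X20.0 Y10.0
; layer 5
G0 Z17.1
G0 X20.0 Y10.0
G1 X17.1 Y17.1
G1 X10.0 Y20.0
G1 X2.9 Y17.1
G1 X0.0 Y10.0
G1 X2.9 Y2.9
G1 X10.0 Y0.0
G1 X17.1 Y2.9
G1 X20.0 Y10.0
; layer 6
G0 Z20.6
G0 X20.0 Y10.0
G1 X17.1 Y17.1
G1 X10.0 Y20.0
G1 X2.9 Y17.1
G1 X0.0 Y10.0
G1 X2.9 Y2.9
G1 X10.0 Y0.0
G1 X17.1 Y2.9
G1 X20.0 Y10.0
; layer 7
G0 Z24.0
G0 X20.0 Y10.0
G1 X17.1 Y17.1
G1 X10.0 Y20.0
G1 X2.9 Y17.1
G1 X0.0 Y10.0
G1 X2.9 Y2.9
G1 X10.0 Y0.0
G1 X17.1 Y2.9
G1 X20.0 Y10.0
M2 ; end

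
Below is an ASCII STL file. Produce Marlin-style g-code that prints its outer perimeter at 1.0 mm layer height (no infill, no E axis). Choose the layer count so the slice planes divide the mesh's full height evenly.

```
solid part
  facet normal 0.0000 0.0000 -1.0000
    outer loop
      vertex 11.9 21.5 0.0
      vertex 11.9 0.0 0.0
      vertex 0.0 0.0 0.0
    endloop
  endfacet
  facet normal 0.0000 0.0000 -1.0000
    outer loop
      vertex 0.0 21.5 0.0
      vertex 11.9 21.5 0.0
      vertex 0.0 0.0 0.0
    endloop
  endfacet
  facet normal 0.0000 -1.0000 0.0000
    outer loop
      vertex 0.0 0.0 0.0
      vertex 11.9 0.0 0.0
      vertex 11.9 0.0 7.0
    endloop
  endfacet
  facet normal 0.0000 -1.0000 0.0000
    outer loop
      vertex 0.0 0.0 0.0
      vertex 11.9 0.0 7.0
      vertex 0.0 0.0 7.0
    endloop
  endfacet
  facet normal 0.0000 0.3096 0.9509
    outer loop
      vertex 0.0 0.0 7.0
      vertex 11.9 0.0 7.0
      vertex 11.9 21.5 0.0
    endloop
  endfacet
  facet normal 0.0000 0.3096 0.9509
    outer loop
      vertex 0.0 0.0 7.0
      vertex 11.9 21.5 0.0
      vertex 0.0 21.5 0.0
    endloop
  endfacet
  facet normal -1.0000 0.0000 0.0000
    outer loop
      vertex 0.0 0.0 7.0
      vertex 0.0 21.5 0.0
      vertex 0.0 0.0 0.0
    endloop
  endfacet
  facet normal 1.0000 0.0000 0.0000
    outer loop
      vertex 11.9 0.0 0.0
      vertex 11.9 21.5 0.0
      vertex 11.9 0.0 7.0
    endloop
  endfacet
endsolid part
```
; perimeter-only toolpath
G21 ; units = mm
G90 ; absolute positioning
G28 ; home
; layer 1
G0 Z1.0
G0 X0.0 Y0.0
G1 X11.9 Y0.0
G1 X11.9 Y18.4
G1 X0.0 Y18.4
G1 X0.0 Y0.0
; layer 2
G0 Z2.0
G0 X0.0 Y0.0
G1 X11.9 Y0.0
G1 X11.9 Y15.4
G1 X0.0 Y15.4
G1 X0.0 Y0.0
; layer 3
G0 Z3.0
G0 X0.0 Y0.0
G1 X11.9 Y0.0
G1 X11.9 Y12.3
G1 X0.0 Y12.3
G1 X0.0 Y0.0
; layer 4
G0 Z4.0
G0 X0.0 Y0.0
G1 X11.9 Y0.0
G1 X11.9 Y9.2
G1 X0.0 Y9.2
G1 X0.0 Y0.0
; layer 5
G0 Z5.0
G0 X0.0 Y0.0
G1 X11.9 Y0.0
G1 X11.9 Y6.1
G1 X0.0 Y6.1
G1 X0.0 Y0.0
; layer 6
G0 Z6.0
G0 X0.0 Y0.0
G1 X11.9 Y0.0
G1 X11.9 Y3.1
G1 X0.0 Y3.1
G1 X0.0 Y0.0
M2 ; end

The solid is a wedge (ramp): 11.9 × 21.5 mm base, rising to 7 mm along the y=0 edge and sloping linearly to z=0 at y=21.5. Slicing at Δz = 1.0 mm — 7 equal slices spanning the solid's height, so layer i sits at z = i·h/7 — gives 6 non-empty perimeters. Each is a 4-segment closed polygon; G0 lifts to the layer z and rapids to the start vertex, then G1 traces the edges. The cross-section shrinks linearly with z (the slice at the apex is degenerate and omitted).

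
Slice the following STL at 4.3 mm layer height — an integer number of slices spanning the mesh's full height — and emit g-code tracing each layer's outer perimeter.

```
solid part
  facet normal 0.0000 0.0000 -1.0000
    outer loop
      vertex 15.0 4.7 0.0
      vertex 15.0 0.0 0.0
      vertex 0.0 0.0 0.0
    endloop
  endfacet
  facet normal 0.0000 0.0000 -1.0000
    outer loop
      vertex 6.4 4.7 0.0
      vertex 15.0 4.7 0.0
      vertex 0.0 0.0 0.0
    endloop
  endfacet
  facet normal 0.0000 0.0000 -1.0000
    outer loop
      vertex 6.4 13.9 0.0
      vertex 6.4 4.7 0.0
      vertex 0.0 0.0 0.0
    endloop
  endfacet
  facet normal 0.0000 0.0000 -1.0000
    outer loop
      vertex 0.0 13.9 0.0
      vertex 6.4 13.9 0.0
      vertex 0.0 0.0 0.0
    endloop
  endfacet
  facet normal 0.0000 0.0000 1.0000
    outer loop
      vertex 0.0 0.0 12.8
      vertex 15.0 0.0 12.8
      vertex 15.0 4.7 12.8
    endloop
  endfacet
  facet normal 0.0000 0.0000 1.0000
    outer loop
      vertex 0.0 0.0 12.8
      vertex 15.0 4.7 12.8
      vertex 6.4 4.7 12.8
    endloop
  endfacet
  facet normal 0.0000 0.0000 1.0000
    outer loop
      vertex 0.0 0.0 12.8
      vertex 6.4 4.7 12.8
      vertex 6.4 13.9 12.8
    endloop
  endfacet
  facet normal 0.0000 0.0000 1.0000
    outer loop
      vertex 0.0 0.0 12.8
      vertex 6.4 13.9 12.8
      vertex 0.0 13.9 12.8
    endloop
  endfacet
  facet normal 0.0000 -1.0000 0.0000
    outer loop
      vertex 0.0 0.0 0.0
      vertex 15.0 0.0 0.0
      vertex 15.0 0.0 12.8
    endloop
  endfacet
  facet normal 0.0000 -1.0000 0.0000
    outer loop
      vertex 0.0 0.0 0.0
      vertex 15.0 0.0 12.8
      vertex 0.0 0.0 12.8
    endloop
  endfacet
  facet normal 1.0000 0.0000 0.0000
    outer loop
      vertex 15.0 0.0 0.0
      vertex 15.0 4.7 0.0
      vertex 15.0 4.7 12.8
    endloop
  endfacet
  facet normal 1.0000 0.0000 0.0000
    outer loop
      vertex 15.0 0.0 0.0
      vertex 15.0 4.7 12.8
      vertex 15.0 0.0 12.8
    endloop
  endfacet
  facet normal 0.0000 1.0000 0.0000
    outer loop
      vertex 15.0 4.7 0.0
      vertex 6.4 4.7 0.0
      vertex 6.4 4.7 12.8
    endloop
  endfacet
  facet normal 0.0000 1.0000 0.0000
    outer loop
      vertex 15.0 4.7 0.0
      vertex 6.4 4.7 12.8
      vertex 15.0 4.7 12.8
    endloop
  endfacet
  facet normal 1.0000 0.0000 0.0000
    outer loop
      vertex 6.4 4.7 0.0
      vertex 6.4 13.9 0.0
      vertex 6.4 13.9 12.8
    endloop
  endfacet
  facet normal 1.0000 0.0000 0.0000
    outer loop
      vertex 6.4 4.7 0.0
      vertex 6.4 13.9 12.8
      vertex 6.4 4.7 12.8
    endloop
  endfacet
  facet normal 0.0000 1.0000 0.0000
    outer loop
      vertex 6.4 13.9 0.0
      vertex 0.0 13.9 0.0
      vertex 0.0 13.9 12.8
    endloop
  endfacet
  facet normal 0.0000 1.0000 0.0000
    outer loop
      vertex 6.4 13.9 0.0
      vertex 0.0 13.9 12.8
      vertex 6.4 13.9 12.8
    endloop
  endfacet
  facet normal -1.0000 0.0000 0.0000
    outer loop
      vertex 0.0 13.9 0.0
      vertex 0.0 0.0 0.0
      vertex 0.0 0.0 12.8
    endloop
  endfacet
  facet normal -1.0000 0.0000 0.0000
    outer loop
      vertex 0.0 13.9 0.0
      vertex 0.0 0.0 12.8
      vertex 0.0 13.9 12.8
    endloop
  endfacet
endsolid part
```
; perimeter-only toolpath
G21 ; units = mm
G90 ; absolute positioning
G28 ; home
; layer 1
G0 Z4.3
G0 X0.0 Y0.0
G1 X15.0 Y0.0
G1 X15.0 Y4.7
G1 X6.4 Y4.7
G1 X6.4 Y13.9
G1 X0.0 Y13.9
G1 X0.0 Y0.0
; layer 2
G0 Z8.5
G0 X0.0 Y0.0
G1 X15.0 Y0.0
G1 X15.0 Y4.7
G1 X6.4 Y4.7
G1 X6.4 Y13.9
G1 X0.0 Y13.9
G1 X0.0 Y0.0
; layer 3
G0 Z12.8
G0 X0.0 Y0.0
G1 X15.0 Y0.0
G1 X15.0 Y4.7
G1 X6.4 Y4.7
G1 X6.4 Y13.9
G1 X0.0 Y13.9
G1 X0.0 Y0.0
M2 ; end

The solid is an L-shaped prism: outer 15 × 13.9 mm, arm thicknesses ≈ 4.7 mm (horizontal) and 6.4 mm (vertical), extruded 12.8 mm in z. Slicing at Δz = 4.3 mm — 3 equal slices spanning the solid's height, so layer i sits at z = i·h/3 — gives 3 non-empty perimeters. Each is a 6-segment closed polygon; G0 lifts to the layer z and rapids to the start vertex, then G1 traces the edges.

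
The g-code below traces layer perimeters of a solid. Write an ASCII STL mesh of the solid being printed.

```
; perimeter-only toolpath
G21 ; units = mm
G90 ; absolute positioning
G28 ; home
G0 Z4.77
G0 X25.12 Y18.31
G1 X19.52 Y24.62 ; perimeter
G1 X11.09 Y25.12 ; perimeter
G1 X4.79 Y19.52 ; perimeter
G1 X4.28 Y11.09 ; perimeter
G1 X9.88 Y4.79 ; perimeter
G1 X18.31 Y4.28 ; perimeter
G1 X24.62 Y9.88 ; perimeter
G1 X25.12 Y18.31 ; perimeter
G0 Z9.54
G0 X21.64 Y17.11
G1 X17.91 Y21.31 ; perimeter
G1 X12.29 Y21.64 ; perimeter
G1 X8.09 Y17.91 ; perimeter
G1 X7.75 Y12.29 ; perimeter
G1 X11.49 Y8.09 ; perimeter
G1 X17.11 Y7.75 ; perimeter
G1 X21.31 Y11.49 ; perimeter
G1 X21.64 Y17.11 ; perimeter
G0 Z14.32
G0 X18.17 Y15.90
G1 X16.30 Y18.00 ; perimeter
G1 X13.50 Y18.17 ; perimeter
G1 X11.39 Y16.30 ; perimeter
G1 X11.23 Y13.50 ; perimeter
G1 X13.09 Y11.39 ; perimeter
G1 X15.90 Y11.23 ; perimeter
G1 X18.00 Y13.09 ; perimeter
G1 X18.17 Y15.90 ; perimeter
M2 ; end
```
solid part
  facet normal 0.0000 0.0000 -1.0000
    outer loop
      vertex 9.89 28.59 0.00
      vertex 21.12 27.92 0.00
      vertex 28.59 19.51 0.00
    endloop
  endfacet
  facet normal 0.0000 0.0000 -1.0000
    outer loop
      vertex 1.48 21.12 0.00
      vertex 9.89 28.59 0.00
      vertex 28.59 19.51 0.00
    endloop
  endfacet
  facet normal 0.0000 0.0000 -1.0000
    outer loop
      vertex 0.81 9.89 0.00
      vertex 1.48 21.12 0.00
      vertex 28.59 19.51 0.00
    endloop
  endfacet
  facet normal 0.0000 0.0000 -1.0000
    outer loop
      vertex 8.28 1.48 0.00
      vertex 0.81 9.89 0.00
      vertex 28.59 19.51 0.00
    endloop
  endfacet
  facet normal 0.0000 0.0000 -1.0000
    outer loop
      vertex 19.51 0.81 0.00
      vertex 8.28 1.48 0.00
      vertex 28.59 19.51 0.00
    endloop
  endfacet
  facet normal 0.0000 0.0000 -1.0000
    outer loop
      vertex 27.92 8.28 0.00
      vertex 19.51 0.81 0.00
      vertex 28.59 19.51 0.00
    endloop
  endfacet
  facet normal 0.6092 0.5411 0.5796
    outer loop
      vertex 28.59 19.51 0.00
      vertex 21.12 27.92 0.00
      vertex 14.70 14.70 19.09
    endloop
  endfacet
  facet normal 0.0485 0.8134 0.5796
    outer loop
      vertex 21.12 27.92 0.00
      vertex 9.89 28.59 0.00
      vertex 14.70 14.70 19.09
    endloop
  endfacet
  facet normal -0.5411 0.6092 0.5796
    outer loop
      vertex 9.89 28.59 0.00
      vertex 1.48 21.12 0.00
      vertex 14.70 14.70 19.09
    endloop
  endfacet
  facet normal -0.8134 0.0485 0.5796
    outer loop
      vertex 1.48 21.12 0.00
      vertex 0.81 9.89 0.00
      vertex 14.70 14.70 19.09
    endloop
  endfacet
  facet normal -0.6092 -0.5411 0.5796
    outer loop
      vertex 0.81 9.89 0.00
      vertex 8.28 1.48 0.00
      vertex 14.70 14.70 19.09
    endloop
  endfacet
  facet normal -0.0485 -0.8134 0.5796
    outer loop
      vertex 8.28 1.48 0.00
      vertex 19.51 0.81 0.00
      vertex 14.70 14.70 19.09
    endloop
  endfacet
  facet normal 0.5411 -0.6092 0.5796
    outer loop
      vertex 19.51 0.81 0.00
      vertex 27.92 8.28 0.00
      vertex 14.70 14.70 19.09
    endloop
  endfacet
  facet normal 0.8134 -0.0485 0.5796
    outer loop
      vertex 27.92 8.28 0.00
      vertex 28.59 19.51 0.00
      vertex 14.70 14.70 19.09
    endloop
  endfacet
endsolid part

The G0 Z moves step by Δz≈4.77 mm. The G1 loops shrink linearly with z, so the solid tapers from its base footprint up to z≈19.1. Closing with a flat bottom cap and the tapered top and triangulating gives 14 facets — a regular 8-sided pyramid, base circumscribed radius ≈ 14.7 mm, apex at z ≈ 19.1 mm.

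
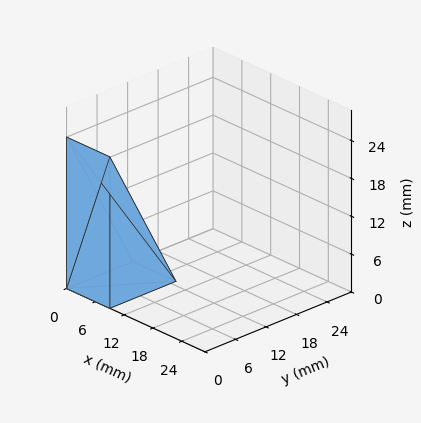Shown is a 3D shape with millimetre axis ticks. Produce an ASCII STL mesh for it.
Reading the render: the shape is a wedge (ramp): 9 × 13 mm base, rising to 24 mm along the y=0 edge and sloping linearly to z=0 at y=13 (dimensions read to the nearest mm from the axis ticks). For the STL, each face is triangulated and given an outward normal.

solid part
  facet normal 0.0000 0.0000 -1.0000
    outer loop
      vertex 9.000 13.000 0.000
      vertex 9.000 0.000 0.000
      vertex 0.000 0.000 0.000
    endloop
  endfacet
  facet normal 0.0000 0.0000 -1.0000
    outer loop
      vertex 0.000 13.000 0.000
      vertex 9.000 13.000 0.000
      vertex 0.000 0.000 0.000
    endloop
  endfacet
  facet normal 0.0000 -1.0000 0.0000
    outer loop
      vertex 0.000 0.000 0.000
      vertex 9.000 0.000 0.000
      vertex 9.000 0.000 24.000
    endloop
  endfacet
  facet normal 0.0000 -1.0000 0.0000
    outer loop
      vertex 0.000 0.000 0.000
      vertex 9.000 0.000 24.000
      vertex 0.000 0.000 24.000
    endloop
  endfacet
  facet normal 0.0000 0.8793 0.4763
    outer loop
      vertex 0.000 0.000 24.000
      vertex 9.000 0.000 24.000
      vertex 9.000 13.000 0.000
    endloop
  endfacet
  facet normal 0.0000 0.8793 0.4763
    outer loop
      vertex 0.000 0.000 24.000
      vertex 9.000 13.000 0.000
      vertex 0.000 13.000 0.000
    endloop
  endfacet
  facet normal -1.0000 0.0000 0.0000
    outer loop
      vertex 0.000 0.000 24.000
      vertex 0.000 13.000 0.000
      vertex 0.000 0.000 0.000
    endloop
  endfacet
  facet normal 1.0000 0.0000 0.0000
    outer loop
      vertex 9.000 0.000 0.000
      vertex 9.000 13.000 0.000
      vertex 9.000 0.000 24.000
    endloop
  endfacet
endsolid part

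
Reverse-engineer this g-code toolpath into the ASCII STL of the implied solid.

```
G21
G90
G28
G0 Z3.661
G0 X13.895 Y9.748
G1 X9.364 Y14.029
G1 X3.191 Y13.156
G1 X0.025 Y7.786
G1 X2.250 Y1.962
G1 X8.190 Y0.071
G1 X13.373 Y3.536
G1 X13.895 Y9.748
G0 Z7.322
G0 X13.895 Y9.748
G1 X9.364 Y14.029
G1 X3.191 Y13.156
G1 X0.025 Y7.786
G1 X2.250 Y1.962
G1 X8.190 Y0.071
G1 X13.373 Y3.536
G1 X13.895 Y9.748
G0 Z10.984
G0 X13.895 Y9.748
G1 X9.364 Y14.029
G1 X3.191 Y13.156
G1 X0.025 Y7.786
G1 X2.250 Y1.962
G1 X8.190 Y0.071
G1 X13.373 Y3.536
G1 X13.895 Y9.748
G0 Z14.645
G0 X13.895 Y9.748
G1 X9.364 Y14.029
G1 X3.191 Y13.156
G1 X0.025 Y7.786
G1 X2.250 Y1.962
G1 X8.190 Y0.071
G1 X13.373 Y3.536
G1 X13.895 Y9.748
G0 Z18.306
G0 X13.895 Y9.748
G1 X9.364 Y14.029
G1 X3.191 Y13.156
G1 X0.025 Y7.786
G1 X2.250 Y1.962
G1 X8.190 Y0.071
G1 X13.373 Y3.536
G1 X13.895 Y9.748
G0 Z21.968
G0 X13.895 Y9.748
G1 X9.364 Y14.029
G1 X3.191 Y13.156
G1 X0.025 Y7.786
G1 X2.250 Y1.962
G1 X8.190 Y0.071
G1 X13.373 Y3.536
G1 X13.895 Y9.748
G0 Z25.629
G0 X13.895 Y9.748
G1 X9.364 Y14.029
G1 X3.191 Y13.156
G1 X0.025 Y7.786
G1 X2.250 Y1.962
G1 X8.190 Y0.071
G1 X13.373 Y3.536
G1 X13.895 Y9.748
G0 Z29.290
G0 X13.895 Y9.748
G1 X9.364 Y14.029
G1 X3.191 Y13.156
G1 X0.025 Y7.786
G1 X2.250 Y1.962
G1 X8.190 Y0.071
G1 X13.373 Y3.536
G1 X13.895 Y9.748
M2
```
solid part
  facet normal 0.0000 0.0000 -1.0000
    outer loop
      vertex 3.191 13.156 0.000
      vertex 9.364 14.029 0.000
      vertex 13.895 9.748 0.000
    endloop
  endfacet
  facet normal 0.0000 0.0000 -1.0000
    outer loop
      vertex 0.025 7.786 0.000
      vertex 3.191 13.156 0.000
      vertex 13.895 9.748 0.000
    endloop
  endfacet
  facet normal 0.0000 0.0000 -1.0000
    outer loop
      vertex 2.250 1.962 0.000
      vertex 0.025 7.786 0.000
      vertex 13.895 9.748 0.000
    endloop
  endfacet
  facet normal 0.0000 0.0000 -1.0000
    outer loop
      vertex 8.190 0.071 0.000
      vertex 2.250 1.962 0.000
      vertex 13.895 9.748 0.000
    endloop
  endfacet
  facet normal 0.0000 0.0000 -1.0000
    outer loop
      vertex 13.373 3.536 0.000
      vertex 8.190 0.071 0.000
      vertex 13.895 9.748 0.000
    endloop
  endfacet
  facet normal 0.0000 0.0000 1.0000
    outer loop
      vertex 13.895 9.748 29.290
      vertex 9.364 14.029 29.290
      vertex 3.191 13.156 29.290
    endloop
  endfacet
  facet normal 0.0000 0.0000 1.0000
    outer loop
      vertex 13.895 9.748 29.290
      vertex 3.191 13.156 29.290
      vertex 0.025 7.786 29.290
    endloop
  endfacet
  facet normal 0.0000 0.0000 1.0000
    outer loop
      vertex 13.895 9.748 29.290
      vertex 0.025 7.786 29.290
      vertex 2.250 1.962 29.290
    endloop
  endfacet
  facet normal 0.0000 0.0000 1.0000
    outer loop
      vertex 13.895 9.748 29.290
      vertex 2.250 1.962 29.290
      vertex 8.190 0.071 29.290
    endloop
  endfacet
  facet normal 0.0000 0.0000 1.0000
    outer loop
      vertex 13.895 9.748 29.290
      vertex 8.190 0.071 29.290
      vertex 13.373 3.536 29.290
    endloop
  endfacet
  facet normal 0.6868 0.7269 0.0000
    outer loop
      vertex 13.895 9.748 0.000
      vertex 9.364 14.029 0.000
      vertex 9.364 14.029 29.290
    endloop
  endfacet
  facet normal 0.6868 0.7269 0.0000
    outer loop
      vertex 13.895 9.748 0.000
      vertex 9.364 14.029 29.290
      vertex 13.895 9.748 29.290
    endloop
  endfacet
  facet normal -0.1400 0.9901 0.0000
    outer loop
      vertex 9.364 14.029 0.000
      vertex 3.191 13.156 0.000
      vertex 3.191 13.156 29.290
    endloop
  endfacet
  facet normal -0.1400 0.9901 0.0000
    outer loop
      vertex 9.364 14.029 0.000
      vertex 3.191 13.156 29.290
      vertex 9.364 14.029 29.290
    endloop
  endfacet
  facet normal -0.8614 0.5079 0.0000
    outer loop
      vertex 3.191 13.156 0.000
      vertex 0.025 7.786 0.000
      vertex 0.025 7.786 29.290
    endloop
  endfacet
  facet normal -0.8614 0.5079 0.0000
    outer loop
      vertex 3.191 13.156 0.000
      vertex 0.025 7.786 29.290
      vertex 3.191 13.156 29.290
    endloop
  endfacet
  facet normal -0.9341 -0.3569 0.0000
    outer loop
      vertex 0.025 7.786 0.000
      vertex 2.250 1.962 0.000
      vertex 2.250 1.962 29.290
    endloop
  endfacet
  facet normal -0.9341 -0.3569 0.0000
    outer loop
      vertex 0.025 7.786 0.000
      vertex 2.250 1.962 29.290
      vertex 0.025 7.786 29.290
    endloop
  endfacet
  facet normal -0.3033 -0.9529 0.0000
    outer loop
      vertex 2.250 1.962 0.000
      vertex 8.190 0.071 0.000
      vertex 8.190 0.071 29.290
    endloop
  endfacet
  facet normal -0.3033 -0.9529 0.0000
    outer loop
      vertex 2.250 1.962 0.000
      vertex 8.190 0.071 29.290
      vertex 2.250 1.962 29.290
    endloop
  endfacet
  facet normal 0.5558 -0.8313 0.0000
    outer loop
      vertex 8.190 0.071 0.000
      vertex 13.373 3.536 0.000
      vertex 13.373 3.536 29.290
    endloop
  endfacet
  facet normal 0.5558 -0.8313 0.0000
    outer loop
      vertex 8.190 0.071 0.000
      vertex 13.373 3.536 29.290
      vertex 8.190 0.071 29.290
    endloop
  endfacet
  facet normal 0.9965 -0.0837 0.0000
    outer loop
      vertex 13.373 3.536 0.000
      vertex 13.895 9.748 0.000
      vertex 13.895 9.748 29.290
    endloop
  endfacet
  facet normal 0.9965 -0.0837 0.0000
    outer loop
      vertex 13.373 3.536 0.000
      vertex 13.895 9.748 29.290
      vertex 13.373 3.536 29.290
    endloop
  endfacet
endsolid part

The G0 Z moves step by Δz≈3.661 mm. Every layer's G1 loop is the same polygon, so the solid is a straight extrusion of it from z=0 to z≈29.3. Closing with flat bottom and top caps and triangulating gives 24 facets — a regular 7-sided prism (a cylinder approximated with 7 flat sides), circumscribed radius ≈ 7.18 mm, height ≈ 29.3 mm.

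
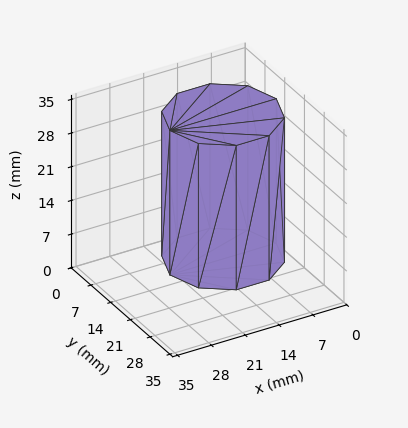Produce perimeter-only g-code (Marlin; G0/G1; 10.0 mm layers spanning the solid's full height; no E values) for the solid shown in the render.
Reading the render: the shape is a regular 10-sided prism (a cylinder approximated with 10 flat sides), circumscribed radius ≈ 11 mm, height ≈ 30 mm (dimensions read to the nearest mm from the axis ticks). For the g-code, the solid's height is divided into equal slices at the stated Δz and each level perimeter traced with G1 moves after a G0 lift.

; perimeter-only toolpath
G21 ; units = mm
G90 ; absolute positioning
G28 ; home
; layer 1
G0 Z10.0
G0 X22.0 Y11.0
G1 X19.9 Y17.5
G1 X14.4 Y21.5
G1 X7.6 Y21.5
G1 X2.1 Y17.5
G1 X0.0 Y11.0
G1 X2.1 Y4.5
G1 X7.6 Y0.5
G1 X14.4 Y0.5
G1 X19.9 Y4.5
G1 X22.0 Y11.0
; layer 2
G0 Z20.0
G0 X22.0 Y11.0
G1 X19.9 Y17.5
G1 X14.4 Y21.5
G1 X7.6 Y21.5
G1 X2.1 Y17.5
G1 X0.0 Y11.0
G1 X2.1 Y4.5
G1 X7.6 Y0.5
G1 X14.4 Y0.5
G1 X19.9 Y4.5
G1 X22.0 Y11.0
; layer 3
G0 Z30.0
G0 X22.0 Y11.0
G1 X19.9 Y17.5
G1 X14.4 Y21.5
G1 X7.6 Y21.5
G1 X2.1 Y17.5
G1 X0.0 Y11.0
G1 X2.1 Y4.5
G1 X7.6 Y0.5
G1 X14.4 Y0.5
G1 X19.9 Y4.5
G1 X22.0 Y11.0
M2 ; end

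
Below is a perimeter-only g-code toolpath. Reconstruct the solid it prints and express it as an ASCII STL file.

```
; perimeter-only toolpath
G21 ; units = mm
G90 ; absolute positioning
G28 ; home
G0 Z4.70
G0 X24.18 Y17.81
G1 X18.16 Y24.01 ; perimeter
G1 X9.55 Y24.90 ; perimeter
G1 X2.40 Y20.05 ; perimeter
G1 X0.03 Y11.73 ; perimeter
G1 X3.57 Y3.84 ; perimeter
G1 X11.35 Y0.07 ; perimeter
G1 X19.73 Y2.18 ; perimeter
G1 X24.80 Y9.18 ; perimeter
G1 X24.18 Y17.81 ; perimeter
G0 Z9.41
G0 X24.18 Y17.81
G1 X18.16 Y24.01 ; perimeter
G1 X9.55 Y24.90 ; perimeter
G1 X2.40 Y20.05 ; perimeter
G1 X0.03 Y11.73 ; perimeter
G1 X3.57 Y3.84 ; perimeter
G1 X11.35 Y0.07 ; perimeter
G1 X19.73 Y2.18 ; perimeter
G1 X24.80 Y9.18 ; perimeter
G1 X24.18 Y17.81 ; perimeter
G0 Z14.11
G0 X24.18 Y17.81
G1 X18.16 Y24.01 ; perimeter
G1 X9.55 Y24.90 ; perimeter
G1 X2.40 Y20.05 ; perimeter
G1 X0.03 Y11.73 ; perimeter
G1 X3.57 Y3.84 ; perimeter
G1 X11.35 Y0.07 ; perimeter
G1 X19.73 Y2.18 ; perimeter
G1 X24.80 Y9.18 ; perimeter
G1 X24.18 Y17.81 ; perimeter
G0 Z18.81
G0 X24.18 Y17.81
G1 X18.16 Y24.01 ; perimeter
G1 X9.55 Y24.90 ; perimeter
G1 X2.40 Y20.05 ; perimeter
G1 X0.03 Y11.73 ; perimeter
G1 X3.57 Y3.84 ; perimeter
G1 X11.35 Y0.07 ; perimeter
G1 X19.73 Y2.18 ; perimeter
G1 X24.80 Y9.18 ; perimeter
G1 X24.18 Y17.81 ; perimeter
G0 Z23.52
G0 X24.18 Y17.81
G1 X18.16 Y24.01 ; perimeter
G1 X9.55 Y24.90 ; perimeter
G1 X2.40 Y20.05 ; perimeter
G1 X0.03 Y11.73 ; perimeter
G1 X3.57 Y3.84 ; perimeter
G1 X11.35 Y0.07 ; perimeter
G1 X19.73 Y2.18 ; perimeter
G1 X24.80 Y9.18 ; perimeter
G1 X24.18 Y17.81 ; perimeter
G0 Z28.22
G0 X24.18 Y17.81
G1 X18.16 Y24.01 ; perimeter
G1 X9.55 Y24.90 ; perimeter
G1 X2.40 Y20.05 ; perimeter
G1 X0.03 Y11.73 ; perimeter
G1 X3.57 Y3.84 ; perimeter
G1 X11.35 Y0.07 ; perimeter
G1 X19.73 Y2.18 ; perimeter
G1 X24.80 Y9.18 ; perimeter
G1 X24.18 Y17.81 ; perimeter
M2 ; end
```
solid part
  facet normal 0.0000 0.0000 -1.0000
    outer loop
      vertex 9.55 24.90 0.00
      vertex 18.16 24.01 0.00
      vertex 24.18 17.81 0.00
    endloop
  endfacet
  facet normal 0.0000 0.0000 -1.0000
    outer loop
      vertex 2.40 20.05 0.00
      vertex 9.55 24.90 0.00
      vertex 24.18 17.81 0.00
    endloop
  endfacet
  facet normal 0.0000 0.0000 -1.0000
    outer loop
      vertex 0.03 11.73 0.00
      vertex 2.40 20.05 0.00
      vertex 24.18 17.81 0.00
    endloop
  endfacet
  facet normal 0.0000 0.0000 -1.0000
    outer loop
      vertex 3.57 3.84 0.00
      vertex 0.03 11.73 0.00
      vertex 24.18 17.81 0.00
    endloop
  endfacet
  facet normal 0.0000 0.0000 -1.0000
    outer loop
      vertex 11.35 0.07 0.00
      vertex 3.57 3.84 0.00
      vertex 24.18 17.81 0.00
    endloop
  endfacet
  facet normal 0.0000 0.0000 -1.0000
    outer loop
      vertex 19.73 2.18 0.00
      vertex 11.35 0.07 0.00
      vertex 24.18 17.81 0.00
    endloop
  endfacet
  facet normal 0.0000 0.0000 -1.0000
    outer loop
      vertex 24.80 9.18 0.00
      vertex 19.73 2.18 0.00
      vertex 24.18 17.81 0.00
    endloop
  endfacet
  facet normal 0.0000 0.0000 1.0000
    outer loop
      vertex 24.18 17.81 28.22
      vertex 18.16 24.01 28.22
      vertex 9.55 24.90 28.22
    endloop
  endfacet
  facet normal 0.0000 0.0000 1.0000
    outer loop
      vertex 24.18 17.81 28.22
      vertex 9.55 24.90 28.22
      vertex 2.40 20.05 28.22
    endloop
  endfacet
  facet normal 0.0000 0.0000 1.0000
    outer loop
      vertex 24.18 17.81 28.22
      vertex 2.40 20.05 28.22
      vertex 0.03 11.73 28.22
    endloop
  endfacet
  facet normal 0.0000 0.0000 1.0000
    outer loop
      vertex 24.18 17.81 28.22
      vertex 0.03 11.73 28.22
      vertex 3.57 3.84 28.22
    endloop
  endfacet
  facet normal 0.0000 0.0000 1.0000
    outer loop
      vertex 24.18 17.81 28.22
      vertex 3.57 3.84 28.22
      vertex 11.35 0.07 28.22
    endloop
  endfacet
  facet normal 0.0000 0.0000 1.0000
    outer loop
      vertex 24.18 17.81 28.22
      vertex 11.35 0.07 28.22
      vertex 19.73 2.18 28.22
    endloop
  endfacet
  facet normal 0.0000 0.0000 1.0000
    outer loop
      vertex 24.18 17.81 28.22
      vertex 19.73 2.18 28.22
      vertex 24.80 9.18 28.22
    endloop
  endfacet
  facet normal 0.7174 0.6966 0.0000
    outer loop
      vertex 24.18 17.81 0.00
      vertex 18.16 24.01 0.00
      vertex 18.16 24.01 28.22
    endloop
  endfacet
  facet normal 0.7174 0.6966 0.0000
    outer loop
      vertex 24.18 17.81 0.00
      vertex 18.16 24.01 28.22
      vertex 24.18 17.81 28.22
    endloop
  endfacet
  facet normal 0.1028 0.9947 0.0000
    outer loop
      vertex 18.16 24.01 0.00
      vertex 9.55 24.90 0.00
      vertex 9.55 24.90 28.22
    endloop
  endfacet
  facet normal 0.1028 0.9947 0.0000
    outer loop
      vertex 18.16 24.01 0.00
      vertex 9.55 24.90 28.22
      vertex 18.16 24.01 28.22
    endloop
  endfacet
  facet normal -0.5614 0.8276 0.0000
    outer loop
      vertex 9.55 24.90 0.00
      vertex 2.40 20.05 0.00
      vertex 2.40 20.05 28.22
    endloop
  endfacet
  facet normal -0.5614 0.8276 0.0000
    outer loop
      vertex 9.55 24.90 0.00
      vertex 2.40 20.05 28.22
      vertex 9.55 24.90 28.22
    endloop
  endfacet
  facet normal -0.9617 0.2740 0.0000
    outer loop
      vertex 2.40 20.05 0.00
      vertex 0.03 11.73 0.00
      vertex 0.03 11.73 28.22
    endloop
  endfacet
  facet normal -0.9617 0.2740 0.0000
    outer loop
      vertex 2.40 20.05 0.00
      vertex 0.03 11.73 28.22
      vertex 2.40 20.05 28.22
    endloop
  endfacet
  facet normal -0.9124 -0.4094 0.0000
    outer loop
      vertex 0.03 11.73 0.00
      vertex 3.57 3.84 0.00
      vertex 3.57 3.84 28.22
    endloop
  endfacet
  facet normal -0.9124 -0.4094 0.0000
    outer loop
      vertex 0.03 11.73 0.00
      vertex 3.57 3.84 28.22
      vertex 0.03 11.73 28.22
    endloop
  endfacet
  facet normal -0.4361 -0.8999 0.0000
    outer loop
      vertex 3.57 3.84 0.00
      vertex 11.35 0.07 0.00
      vertex 11.35 0.07 28.22
    endloop
  endfacet
  facet normal -0.4361 -0.8999 0.0000
    outer loop
      vertex 3.57 3.84 0.00
      vertex 11.35 0.07 28.22
      vertex 3.57 3.84 28.22
    endloop
  endfacet
  facet normal 0.2442 -0.9697 0.0000
    outer loop
      vertex 11.35 0.07 0.00
      vertex 19.73 2.18 0.00
      vertex 19.73 2.18 28.22
    endloop
  endfacet
  facet normal 0.2442 -0.9697 0.0000
    outer loop
      vertex 11.35 0.07 0.00
      vertex 19.73 2.18 28.22
      vertex 11.35 0.07 28.22
    endloop
  endfacet
  facet normal 0.8099 -0.5866 0.0000
    outer loop
      vertex 19.73 2.18 0.00
      vertex 24.80 9.18 0.00
      vertex 24.80 9.18 28.22
    endloop
  endfacet
  facet normal 0.8099 -0.5866 0.0000
    outer loop
      vertex 19.73 2.18 0.00
      vertex 24.80 9.18 28.22
      vertex 19.73 2.18 28.22
    endloop
  endfacet
  facet normal 0.9974 0.0717 0.0000
    outer loop
      vertex 24.80 9.18 0.00
      vertex 24.18 17.81 0.00
      vertex 24.18 17.81 28.22
    endloop
  endfacet
  facet normal 0.9974 0.0717 0.0000
    outer loop
      vertex 24.80 9.18 0.00
      vertex 24.18 17.81 28.22
      vertex 24.80 9.18 28.22
    endloop
  endfacet
endsolid part

The G0 Z moves step by Δz≈4.70 mm. Every layer's G1 loop is the same polygon, so the solid is a straight extrusion of it from z=0 to z≈28.2. Closing with flat bottom and top caps and triangulating gives 32 facets — a regular 9-sided prism (a cylinder approximated with 9 flat sides), circumscribed radius ≈ 12.6 mm, height ≈ 28.2 mm.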